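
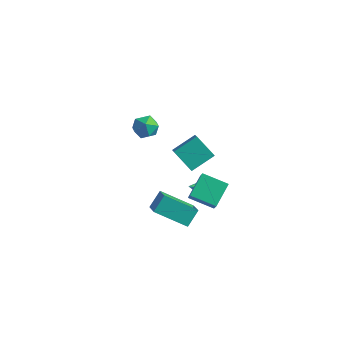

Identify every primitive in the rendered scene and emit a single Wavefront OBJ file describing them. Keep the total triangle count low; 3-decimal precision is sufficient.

v -3.624 2.45 0.648
v -3.228 1.855 0.149
v -4.352 1.425 1.291
v -3.956 0.83 0.792
v -3.502 1.261 1.4
v -3.052 1.894 1.003
v -4.528 1.386 0.437
v -4.078 2.019 0.04
v -3.786 1.197 0.018
v -3.152 1.12 0.613
v -4.428 2.16 0.827
v -3.794 2.083 1.422
v -0.85 1.843 -1.678
v -2.075 1.842 -0.618
v -0.224 3.162 -0.953
v -1.449 3.161 0.107
v -0.251 1.179 -0.987
v -1.476 1.178 0.073
v 0.375 2.498 -0.262
v -0.85 2.497 0.798
v 1.578 -0.133 -0.456
v 1.817 -0.493 -0.812
v 1.142 -1.067 0.196
v 2.045 -0.424 -0.561
v 2.094 -0.244 -0.27
v 1.947 -0.021 -0.049
v 1.658 0.159 0.016
v 1.339 0.227 -0.099
v 1.111 0.158 -0.351
v 1.062 -0.021 -0.642
v 1.209 -0.244 -0.862
v 1.498 -0.424 -0.927
v 0.546 -3.804 0.213
v 1.385 -4.55 0.907
v 0.628 -2.968 1.013
v 1.467 -3.714 1.707
v 2.153 -2.966 -0.827
v 2.992 -3.712 -0.133
v 2.235 -2.13 -0.027
v 3.074 -2.876 0.667
v 3.236 -3.869 2.881
v 3.111 -2.588 3.69
v 2.71 -3.313 1.918
v 2.584 -2.032 2.727
v 4.596 -3.428 2.393
v 4.47 -2.147 3.202
v 4.069 -2.872 1.43
v 3.944 -1.591 2.239
f 1 12 6
f 1 6 2
f 1 2 8
f 1 8 11
f 1 11 12
f 2 6 10
f 6 12 5
f 12 11 3
f 11 8 7
f 8 2 9
f 4 10 5
f 4 5 3
f 4 3 7
f 4 7 9
f 4 9 10
f 5 10 6
f 3 5 12
f 7 3 11
f 9 7 8
f 10 9 2
f 14 16 13
f 17 14 13
f 13 16 15
f 15 17 13
f 14 20 16
f 18 14 17
f 18 20 14
f 16 20 15
f 19 17 15
f 15 20 19
f 19 18 17
f 20 18 19
f 22 21 24
f 22 24 23
f 24 21 25
f 24 25 23
f 25 21 26
f 25 26 23
f 26 21 27
f 26 27 23
f 27 21 28
f 27 28 23
f 28 21 29
f 28 29 23
f 29 21 30
f 29 30 23
f 30 21 31
f 30 31 23
f 31 21 32
f 31 32 23
f 32 21 22
f 32 22 23
f 34 36 33
f 37 34 33
f 33 36 35
f 35 37 33
f 34 40 36
f 38 34 37
f 38 40 34
f 36 40 35
f 39 37 35
f 35 40 39
f 39 38 37
f 40 38 39
f 42 44 41
f 45 42 41
f 41 44 43
f 43 45 41
f 42 48 44
f 46 42 45
f 46 48 42
f 44 48 43
f 47 45 43
f 43 48 47
f 47 46 45
f 48 46 47



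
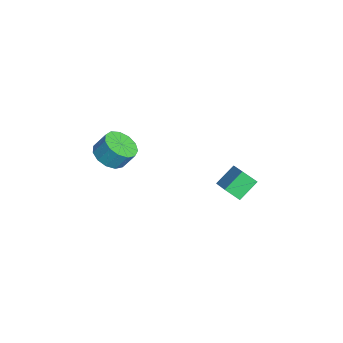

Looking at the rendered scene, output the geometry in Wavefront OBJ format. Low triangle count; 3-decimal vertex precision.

v 1.126 -4.155 2.037
v 1.91 -4.853 2.364
v 2.079 -4.163 3.43
v 1.294 -3.465 3.103
v 2.195 -4.412 2.034
v 2.364 -3.723 3.1
v 2.14 -3.89 1.705
v 2.309 -3.201 2.771
v 1.763 -3.451 1.481
v 1.932 -2.762 2.547
v 1.184 -3.236 1.434
v 1.353 -2.547 2.5
v 0.586 -3.313 1.578
v 0.755 -2.624 2.644
v 0.159 -3.657 1.868
v 0.328 -2.968 2.934
v 0.04 -4.158 2.212
v 0.208 -3.469 3.277
v 0.265 -4.659 2.5
v 0.433 -3.97 3.565
v 0.763 -4.999 2.641
v 0.932 -4.31 3.707
v 1.376 -5.072 2.591
v 1.545 -4.382 3.656
v -1.361 3.145 -4.277
v -1.629 2.285 -3.485
v -2.049 4.257 -3.304
v -2.317 3.397 -2.511
v 0.317 3.423 -3.409
v 0.049 2.563 -2.616
v -0.371 4.535 -2.435
v -0.639 3.675 -1.643
f 2 1 5
f 2 5 3
f 3 5 6
f 3 6 4
f 5 1 7
f 5 7 6
f 6 7 8
f 6 8 4
f 7 1 9
f 7 9 8
f 8 9 10
f 8 10 4
f 9 1 11
f 9 11 10
f 10 11 12
f 10 12 4
f 11 1 13
f 11 13 12
f 12 13 14
f 12 14 4
f 13 1 15
f 13 15 14
f 14 15 16
f 14 16 4
f 15 1 17
f 15 17 16
f 16 17 18
f 16 18 4
f 17 1 19
f 17 19 18
f 18 19 20
f 18 20 4
f 19 1 21
f 19 21 20
f 20 21 22
f 20 22 4
f 21 1 23
f 21 23 22
f 22 23 24
f 22 24 4
f 23 1 2
f 23 2 24
f 24 2 3
f 24 3 4
f 26 28 25
f 29 26 25
f 25 28 27
f 27 29 25
f 26 32 28
f 30 26 29
f 30 32 26
f 28 32 27
f 31 29 27
f 27 32 31
f 31 30 29
f 32 30 31



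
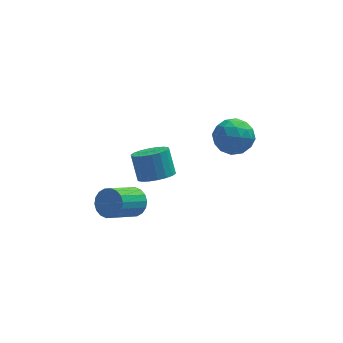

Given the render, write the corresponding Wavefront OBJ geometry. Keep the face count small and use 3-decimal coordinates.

v -1.263 -2.298 0.189
v -0.511 -2.758 0.616
v -0.764 -1.982 1.898
v -1.517 -1.522 1.471
v -0.322 -2.406 0.44
v -0.576 -1.63 1.723
v -0.32 -2.033 0.215
v -0.573 -1.257 1.497
v -0.505 -1.712 -0.016
v -0.758 -0.936 1.266
v -0.84 -1.507 -0.206
v -1.093 -0.731 1.076
v -1.258 -1.459 -0.318
v -1.512 -0.683 0.964
v -1.678 -1.577 -0.329
v -1.931 -0.801 0.953
v -2.016 -1.838 -0.238
v -2.269 -1.062 1.044
v -2.204 -2.19 -0.063
v -2.458 -1.414 1.22
v -2.207 -2.563 0.163
v -2.46 -1.787 1.445
v -2.022 -2.884 0.394
v -2.275 -2.108 1.676
v -1.687 -3.089 0.584
v -1.94 -2.313 1.866
v -1.268 -3.137 0.696
v -1.522 -2.361 1.978
v -0.849 -3.019 0.707
v -1.102 -2.243 1.989
v 3.246 1.874 0.685
v 4.083 1.532 -0.069
v 1.977 0.788 -0.231
v 2.814 0.446 -0.985
v 2.852 0.092 0.137
v 3.637 0.763 0.704
v 2.423 1.557 -1.004
v 3.208 2.228 -0.437
v 3.575 1.336 -1.113
v 3.84 0.431 -0.408
v 2.22 1.889 0.108
v 2.485 0.984 0.813
v 3.776 1.798 0.389
v 2.284 0.522 -0.689
v 2.306 0.314 -0.029
v 2.798 0.113 -0.472
v 3.514 1.346 0.843
v 4.006 1.145 0.4
v 3.282 0.299 0.521
v 2.054 1.175 -0.7
v 2.546 0.974 -1.143
v 3.262 2.207 0.172
v 3.754 2.006 -0.271
v 2.778 2.021 -0.821
v 3.969 1.482 -0.668
v 3.223 0.844 -1.207
v 2.994 1.497 -1.218
v 3.455 1.891 -0.885
v 4.125 0.95 -0.254
v 3.379 0.312 -0.793
v 3.401 0.104 -0.133
v 3.863 0.498 0.2
v 3.826 0.835 -0.867
v 2.681 2.008 0.493
v 1.935 1.37 -0.046
v 2.197 1.822 -0.5
v 2.659 2.216 -0.167
v 2.837 1.476 0.907
v 2.091 0.838 0.368
v 2.605 0.429 0.585
v 3.066 0.823 0.918
v 2.234 1.485 0.567
v -2.362 -1.035 -2.992
v -1.747 -1.134 -2.357
v -3.042 -2.224 -1.273
v -3.658 -2.125 -1.908
v -1.934 -0.803 -2.247
v -3.229 -1.893 -1.163
v -2.206 -0.517 -2.285
v -3.501 -1.608 -1.201
v -2.509 -0.334 -2.463
v -3.804 -1.425 -1.379
v -2.783 -0.29 -2.746
v -4.078 -1.38 -1.662
v -2.974 -0.394 -3.077
v -4.269 -1.484 -1.993
v -3.043 -0.624 -3.392
v -4.338 -1.714 -2.308
v -2.978 -0.936 -3.627
v -4.273 -2.026 -2.543
v -2.791 -1.267 -3.737
v -4.086 -2.357 -2.653
v -2.519 -1.552 -3.699
v -3.814 -2.643 -2.615
v -2.216 -1.735 -3.521
v -3.511 -2.826 -2.437
v -1.942 -1.78 -3.238
v -3.237 -2.87 -2.154
v -1.751 -1.676 -2.907
v -3.046 -2.766 -1.823
v -1.682 -1.446 -2.592
v -2.977 -2.536 -1.508
f 2 1 5
f 2 5 3
f 3 5 6
f 3 6 4
f 5 1 7
f 5 7 6
f 6 7 8
f 6 8 4
f 7 1 9
f 7 9 8
f 8 9 10
f 8 10 4
f 9 1 11
f 9 11 10
f 10 11 12
f 10 12 4
f 11 1 13
f 11 13 12
f 12 13 14
f 12 14 4
f 13 1 15
f 13 15 14
f 14 15 16
f 14 16 4
f 15 1 17
f 15 17 16
f 16 17 18
f 16 18 4
f 17 1 19
f 17 19 18
f 18 19 20
f 18 20 4
f 19 1 21
f 19 21 20
f 20 21 22
f 20 22 4
f 21 1 23
f 21 23 22
f 22 23 24
f 22 24 4
f 23 1 25
f 23 25 24
f 24 25 26
f 24 26 4
f 25 1 27
f 25 27 26
f 26 27 28
f 26 28 4
f 27 1 29
f 27 29 28
f 28 29 30
f 28 30 4
f 29 1 2
f 29 2 30
f 30 2 3
f 30 3 4
f 31 68 47
f 68 42 71
f 47 71 36
f 68 71 47
f 31 47 43
f 47 36 48
f 43 48 32
f 47 48 43
f 31 43 52
f 43 32 53
f 52 53 38
f 43 53 52
f 31 52 64
f 52 38 67
f 64 67 41
f 52 67 64
f 31 64 68
f 64 41 72
f 68 72 42
f 64 72 68
f 32 48 59
f 48 36 62
f 59 62 40
f 48 62 59
f 36 71 49
f 71 42 70
f 49 70 35
f 71 70 49
f 42 72 69
f 72 41 65
f 69 65 33
f 72 65 69
f 41 67 66
f 67 38 54
f 66 54 37
f 67 54 66
f 38 53 58
f 53 32 55
f 58 55 39
f 53 55 58
f 34 60 46
f 60 40 61
f 46 61 35
f 60 61 46
f 34 46 44
f 46 35 45
f 44 45 33
f 46 45 44
f 34 44 51
f 44 33 50
f 51 50 37
f 44 50 51
f 34 51 56
f 51 37 57
f 56 57 39
f 51 57 56
f 34 56 60
f 56 39 63
f 60 63 40
f 56 63 60
f 35 61 49
f 61 40 62
f 49 62 36
f 61 62 49
f 33 45 69
f 45 35 70
f 69 70 42
f 45 70 69
f 37 50 66
f 50 33 65
f 66 65 41
f 50 65 66
f 39 57 58
f 57 37 54
f 58 54 38
f 57 54 58
f 40 63 59
f 63 39 55
f 59 55 32
f 63 55 59
f 74 73 77
f 74 77 75
f 75 77 78
f 75 78 76
f 77 73 79
f 77 79 78
f 78 79 80
f 78 80 76
f 79 73 81
f 79 81 80
f 80 81 82
f 80 82 76
f 81 73 83
f 81 83 82
f 82 83 84
f 82 84 76
f 83 73 85
f 83 85 84
f 84 85 86
f 84 86 76
f 85 73 87
f 85 87 86
f 86 87 88
f 86 88 76
f 87 73 89
f 87 89 88
f 88 89 90
f 88 90 76
f 89 73 91
f 89 91 90
f 90 91 92
f 90 92 76
f 91 73 93
f 91 93 92
f 92 93 94
f 92 94 76
f 93 73 95
f 93 95 94
f 94 95 96
f 94 96 76
f 95 73 97
f 95 97 96
f 96 97 98
f 96 98 76
f 97 73 99
f 97 99 98
f 98 99 100
f 98 100 76
f 99 73 101
f 99 101 100
f 100 101 102
f 100 102 76
f 101 73 74
f 101 74 102
f 102 74 75
f 102 75 76



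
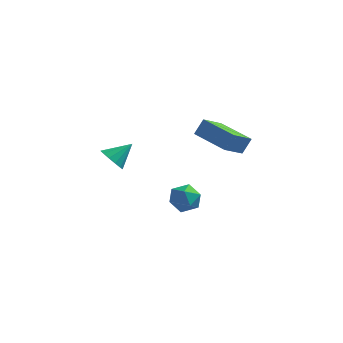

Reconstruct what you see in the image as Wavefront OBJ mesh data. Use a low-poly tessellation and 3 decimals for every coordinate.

v -4.235 0.371 0.54
v -3.824 0.538 -0.04
v -3.445 1.069 1.3
v -4.111 0.832 -0.012
v -4.437 0.979 0.191
v -4.699 0.933 0.505
v -4.813 0.709 0.83
v -4.744 0.377 1.063
v -4.513 0.043 1.129
v -4.194 -0.187 1.009
v -3.887 -0.239 0.74
v -3.691 -0.098 0.407
v -3.668 0.192 0.116
v -0.139 -0.691 3.527
v 0.18 -0.311 4.266
v 0.435 0.328 2.756
v 0.754 0.707 3.496
v 1.446 -1.707 3.364
v 1.765 -1.328 4.104
v 2.02 -0.689 2.594
v 2.339 -0.309 3.333
v -1.228 2.256 -3.276
v -0.727 2.564 -2.645
v -1.613 1.196 -2.455
v -1.112 1.504 -1.824
v -1.823 1.932 -2.057
v -1.585 2.587 -2.565
v -0.755 1.173 -2.535
v -0.517 1.828 -3.043
v -0.435 1.894 -2.187
v -1.095 2.363 -1.892
v -1.245 1.397 -3.208
v -1.905 1.866 -2.913
f 2 1 4
f 2 4 3
f 4 1 5
f 4 5 3
f 5 1 6
f 5 6 3
f 6 1 7
f 6 7 3
f 7 1 8
f 7 8 3
f 8 1 9
f 8 9 3
f 9 1 10
f 9 10 3
f 10 1 11
f 10 11 3
f 11 1 12
f 11 12 3
f 12 1 13
f 12 13 3
f 13 1 2
f 13 2 3
f 15 17 14
f 18 15 14
f 14 17 16
f 16 18 14
f 15 21 17
f 19 15 18
f 19 21 15
f 17 21 16
f 20 18 16
f 16 21 20
f 20 19 18
f 21 19 20
f 22 33 27
f 22 27 23
f 22 23 29
f 22 29 32
f 22 32 33
f 23 27 31
f 27 33 26
f 33 32 24
f 32 29 28
f 29 23 30
f 25 31 26
f 25 26 24
f 25 24 28
f 25 28 30
f 25 30 31
f 26 31 27
f 24 26 33
f 28 24 32
f 30 28 29
f 31 30 23



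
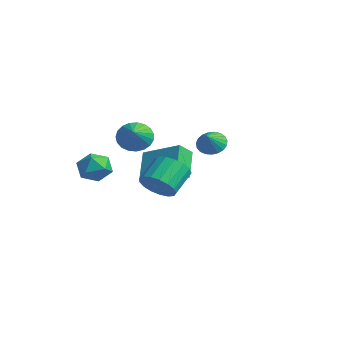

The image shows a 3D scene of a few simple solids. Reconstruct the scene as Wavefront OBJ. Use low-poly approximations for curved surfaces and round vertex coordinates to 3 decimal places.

v -4.208 0.051 -0.471
v -2.526 1.005 0.324
v -4.355 0.832 -1.095
v -2.674 1.786 -0.3
v -3.246 -0.686 -1.62
v -1.565 0.268 -0.825
v -3.394 0.095 -2.244
v -1.712 1.049 -1.449
v 2.248 -2.967 0.008
v 2.836 -3.214 0.628
v 2.381 -2.18 1.472
v 1.792 -1.933 0.852
v 3.049 -2.929 0.394
v 2.594 -1.895 1.237
v 3.078 -2.652 0.071
v 2.623 -1.619 0.914
v 2.917 -2.448 -0.266
v 2.461 -1.414 0.577
v 2.602 -2.363 -0.541
v 2.147 -1.329 0.303
v 2.207 -2.416 -0.689
v 1.751 -1.382 0.154
v 1.82 -2.595 -0.678
v 1.365 -1.561 0.165
v 1.532 -2.86 -0.51
v 1.077 -1.826 0.334
v 1.408 -3.149 -0.223
v 0.952 -2.115 0.621
v 1.476 -3.396 0.117
v 1.02 -2.362 0.961
v 1.721 -3.545 0.432
v 1.265 -2.511 1.276
v 2.086 -3.562 0.65
v 1.631 -2.528 1.494
v 2.489 -3.442 0.721
v 2.034 -2.408 1.565
v -3.066 -1.025 1.037
v -2.517 -0.865 0.381
v -1.934 -1.775 1.803
v -2.468 -0.575 0.593
v -2.523 -0.364 0.881
v -2.671 -0.266 1.196
v -2.888 -0.3 1.483
v -3.136 -0.459 1.694
v -3.372 -0.716 1.79
v -3.555 -1.026 1.757
v -3.653 -1.336 1.599
v -3.65 -1.592 1.343
v -3.546 -1.751 1.035
v -3.359 -1.783 0.727
v -3.122 -1.685 0.472
v -2.875 -1.472 0.316
v -2.661 -1.182 0.283
v -2.961 -2.458 0.066
v -2.355 -2.954 -0.387
v -4.045 -3.106 -0.673
v -3.439 -3.602 -1.126
v -3.576 -3.749 -0.244
v -2.906 -3.348 0.213
v -3.494 -2.712 -1.273
v -2.824 -2.311 -0.816
v -2.685 -3.111 -1.214
v -2.736 -3.752 -0.578
v -3.664 -2.308 -0.482
v -3.715 -2.949 0.154
v -2.182 2.516 0.288
v -1.537 2.751 0.012
v -1.658 1.904 0.992
v -1.592 2.958 0.233
v -1.749 3.089 0.463
v -1.98 3.121 0.663
v -2.247 3.048 0.798
v -2.502 2.883 0.845
v -2.703 2.654 0.795
v -2.813 2.402 0.658
v -2.814 2.169 0.457
v -2.706 1.996 0.227
v -2.507 1.913 0.007
v -2.252 1.934 -0.165
v -1.985 2.056 -0.258
v -1.753 2.257 -0.256
v -1.594 2.503 -0.161
f 2 4 1
f 5 2 1
f 1 4 3
f 3 5 1
f 2 8 4
f 6 2 5
f 6 8 2
f 4 8 3
f 7 5 3
f 3 8 7
f 7 6 5
f 8 6 7
f 10 9 13
f 10 13 11
f 11 13 14
f 11 14 12
f 13 9 15
f 13 15 14
f 14 15 16
f 14 16 12
f 15 9 17
f 15 17 16
f 16 17 18
f 16 18 12
f 17 9 19
f 17 19 18
f 18 19 20
f 18 20 12
f 19 9 21
f 19 21 20
f 20 21 22
f 20 22 12
f 21 9 23
f 21 23 22
f 22 23 24
f 22 24 12
f 23 9 25
f 23 25 24
f 24 25 26
f 24 26 12
f 25 9 27
f 25 27 26
f 26 27 28
f 26 28 12
f 27 9 29
f 27 29 28
f 28 29 30
f 28 30 12
f 29 9 31
f 29 31 30
f 30 31 32
f 30 32 12
f 31 9 33
f 31 33 32
f 32 33 34
f 32 34 12
f 33 9 35
f 33 35 34
f 34 35 36
f 34 36 12
f 35 9 10
f 35 10 36
f 36 10 11
f 36 11 12
f 38 37 40
f 38 40 39
f 40 37 41
f 40 41 39
f 41 37 42
f 41 42 39
f 42 37 43
f 42 43 39
f 43 37 44
f 43 44 39
f 44 37 45
f 44 45 39
f 45 37 46
f 45 46 39
f 46 37 47
f 46 47 39
f 47 37 48
f 47 48 39
f 48 37 49
f 48 49 39
f 49 37 50
f 49 50 39
f 50 37 51
f 50 51 39
f 51 37 52
f 51 52 39
f 52 37 53
f 52 53 39
f 53 37 38
f 53 38 39
f 54 65 59
f 54 59 55
f 54 55 61
f 54 61 64
f 54 64 65
f 55 59 63
f 59 65 58
f 65 64 56
f 64 61 60
f 61 55 62
f 57 63 58
f 57 58 56
f 57 56 60
f 57 60 62
f 57 62 63
f 58 63 59
f 56 58 65
f 60 56 64
f 62 60 61
f 63 62 55
f 67 66 69
f 67 69 68
f 69 66 70
f 69 70 68
f 70 66 71
f 70 71 68
f 71 66 72
f 71 72 68
f 72 66 73
f 72 73 68
f 73 66 74
f 73 74 68
f 74 66 75
f 74 75 68
f 75 66 76
f 75 76 68
f 76 66 77
f 76 77 68
f 77 66 78
f 77 78 68
f 78 66 79
f 78 79 68
f 79 66 80
f 79 80 68
f 80 66 81
f 80 81 68
f 81 66 82
f 81 82 68
f 82 66 67
f 82 67 68



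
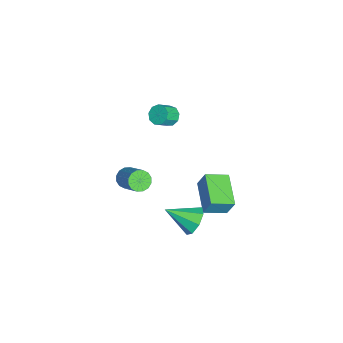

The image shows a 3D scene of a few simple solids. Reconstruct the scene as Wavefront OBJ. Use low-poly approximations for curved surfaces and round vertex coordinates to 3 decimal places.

v 1.103 2.986 -1.055
v 1.325 3.384 0.012
v 0.774 4.176 -1.43
v 0.996 4.573 -0.363
v 2.904 3.327 -1.557
v 3.126 3.724 -0.49
v 2.575 4.516 -1.932
v 2.797 4.914 -0.865
v 3.427 2.911 -1.704
v 3.972 2.542 -2.288
v 3.353 1.429 -0.836
v 4.3 2.827 -1.773
v 4.116 3.162 -1.218
v 3.529 3.349 -0.948
v 2.881 3.28 -1.121
v 2.554 2.995 -1.635
v 2.737 2.661 -2.19
v 3.325 2.473 -2.461
v 0.355 -0.602 -1.554
v 0.805 -1 -1.776
v 1.954 -0.296 -0.708
v 1.505 0.102 -0.486
v 0.823 -0.733 -1.971
v 1.972 -0.029 -0.903
v 0.715 -0.43 -2.055
v 1.865 0.274 -0.986
v 0.511 -0.174 -2.004
v 1.661 0.53 -0.936
v 0.266 -0.033 -1.833
v 1.415 0.671 -0.764
v 0.044 -0.044 -1.587
v 1.193 0.66 -0.519
v -0.094 -0.204 -1.332
v 1.055 0.5 -0.264
v -0.112 -0.471 -1.137
v 1.037 0.233 -0.069
v -0.005 -0.774 -1.054
v 1.145 -0.07 0.015
v 0.199 -1.03 -1.104
v 1.349 -0.326 -0.036
v 0.445 -1.171 -1.276
v 1.594 -0.467 -0.207
v 0.667 -1.16 -1.521
v 1.816 -0.456 -0.453
v -3.768 1.402 -0.436
v -3.236 1.584 -0.719
v -2.679 1 -0.047
v -3.212 0.818 0.236
v -3.334 1.857 -0.401
v -2.777 1.273 0.272
v -3.635 1.917 -0.099
v -3.079 1.333 0.574
v -3.999 1.736 0.045
v -3.443 1.152 0.718
v -4.255 1.399 -0.036
v -3.698 0.815 0.636
v -4.283 1.063 -0.304
v -3.726 0.479 0.368
v -4.07 0.886 -0.635
v -3.514 0.302 0.038
v -3.716 0.95 -0.872
v -3.16 0.366 -0.2
v -3.387 1.226 -0.905
v -2.83 0.642 -0.233
f 2 4 1
f 5 2 1
f 1 4 3
f 3 5 1
f 2 8 4
f 6 2 5
f 6 8 2
f 4 8 3
f 7 5 3
f 3 8 7
f 7 6 5
f 8 6 7
f 10 9 12
f 10 12 11
f 12 9 13
f 12 13 11
f 13 9 14
f 13 14 11
f 14 9 15
f 14 15 11
f 15 9 16
f 15 16 11
f 16 9 17
f 16 17 11
f 17 9 18
f 17 18 11
f 18 9 10
f 18 10 11
f 20 19 23
f 20 23 21
f 21 23 24
f 21 24 22
f 23 19 25
f 23 25 24
f 24 25 26
f 24 26 22
f 25 19 27
f 25 27 26
f 26 27 28
f 26 28 22
f 27 19 29
f 27 29 28
f 28 29 30
f 28 30 22
f 29 19 31
f 29 31 30
f 30 31 32
f 30 32 22
f 31 19 33
f 31 33 32
f 32 33 34
f 32 34 22
f 33 19 35
f 33 35 34
f 34 35 36
f 34 36 22
f 35 19 37
f 35 37 36
f 36 37 38
f 36 38 22
f 37 19 39
f 37 39 38
f 38 39 40
f 38 40 22
f 39 19 41
f 39 41 40
f 40 41 42
f 40 42 22
f 41 19 43
f 41 43 42
f 42 43 44
f 42 44 22
f 43 19 20
f 43 20 44
f 44 20 21
f 44 21 22
f 46 45 49
f 46 49 47
f 47 49 50
f 47 50 48
f 49 45 51
f 49 51 50
f 50 51 52
f 50 52 48
f 51 45 53
f 51 53 52
f 52 53 54
f 52 54 48
f 53 45 55
f 53 55 54
f 54 55 56
f 54 56 48
f 55 45 57
f 55 57 56
f 56 57 58
f 56 58 48
f 57 45 59
f 57 59 58
f 58 59 60
f 58 60 48
f 59 45 61
f 59 61 60
f 60 61 62
f 60 62 48
f 61 45 63
f 61 63 62
f 62 63 64
f 62 64 48
f 63 45 46
f 63 46 64
f 64 46 47
f 64 47 48



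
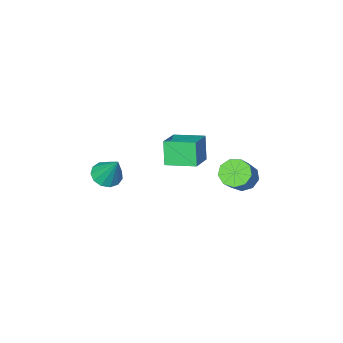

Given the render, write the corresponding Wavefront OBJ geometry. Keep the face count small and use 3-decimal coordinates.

v -0.691 2.469 1.263
v -0.258 2.968 0.637
v 0.825 3.65 1.931
v 0.391 3.151 2.557
v -0.738 3.288 0.87
v 0.344 3.971 2.164
v -1.197 3.225 1.287
v -0.114 3.908 2.581
v -1.418 2.808 1.692
v -0.336 3.491 2.986
v -1.3 2.232 1.897
v -0.217 2.915 3.191
v -0.897 1.767 1.805
v 0.186 2.45 3.099
v -0.398 1.63 1.459
v 0.685 2.313 2.753
v -0.036 1.886 1.022
v 1.047 2.568 2.316
v 0.019 2.414 0.697
v 1.102 3.096 1.991
v 0.016 0.286 1.66
v -0.308 -0.243 3.102
v 1.365 1.184 2.293
v 1.041 0.656 3.735
v 1.079 -1.116 1.385
v 0.755 -1.644 2.827
v 2.428 -0.217 2.018
v 2.104 -0.746 3.46
v 3.41 -4.18 -0.833
v 3.865 -4.858 -0.411
v 3.41 -3.08 0.933
v 4.225 -4.542 -0.608
v 4.326 -4.11 -0.876
v 4.136 -3.701 -1.131
v 3.716 -3.443 -1.291
v 3.198 -3.419 -1.306
v 2.748 -3.637 -1.17
v 2.507 -4.027 -0.928
v 2.554 -4.465 -0.655
v 2.872 -4.813 -0.438
v 3.361 -4.96 -0.347
f 2 1 5
f 2 5 3
f 3 5 6
f 3 6 4
f 5 1 7
f 5 7 6
f 6 7 8
f 6 8 4
f 7 1 9
f 7 9 8
f 8 9 10
f 8 10 4
f 9 1 11
f 9 11 10
f 10 11 12
f 10 12 4
f 11 1 13
f 11 13 12
f 12 13 14
f 12 14 4
f 13 1 15
f 13 15 14
f 14 15 16
f 14 16 4
f 15 1 17
f 15 17 16
f 16 17 18
f 16 18 4
f 17 1 19
f 17 19 18
f 18 19 20
f 18 20 4
f 19 1 2
f 19 2 20
f 20 2 3
f 20 3 4
f 22 24 21
f 25 22 21
f 21 24 23
f 23 25 21
f 22 28 24
f 26 22 25
f 26 28 22
f 24 28 23
f 27 25 23
f 23 28 27
f 27 26 25
f 28 26 27
f 30 29 32
f 30 32 31
f 32 29 33
f 32 33 31
f 33 29 34
f 33 34 31
f 34 29 35
f 34 35 31
f 35 29 36
f 35 36 31
f 36 29 37
f 36 37 31
f 37 29 38
f 37 38 31
f 38 29 39
f 38 39 31
f 39 29 40
f 39 40 31
f 40 29 41
f 40 41 31
f 41 29 30
f 41 30 31



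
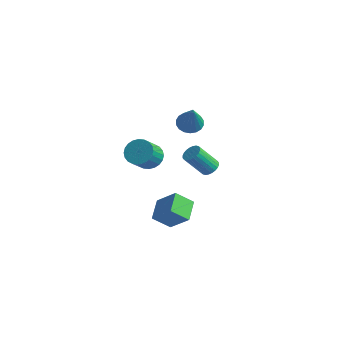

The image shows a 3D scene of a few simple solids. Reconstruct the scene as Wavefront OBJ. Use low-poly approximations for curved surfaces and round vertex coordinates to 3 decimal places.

v 3.569 0.686 1.153
v 3.869 1.019 1.506
v 3.231 0.247 2.779
v 2.931 -0.086 2.427
v 3.682 1.137 1.483
v 3.044 0.365 2.757
v 3.477 1.186 1.411
v 2.84 0.414 2.684
v 3.287 1.16 1.299
v 2.649 0.387 2.573
v 3.139 1.061 1.165
v 2.502 0.288 2.439
v 3.057 0.905 1.03
v 2.42 0.132 2.303
v 3.053 0.716 0.913
v 2.415 -0.057 2.186
v 3.127 0.522 0.833
v 2.49 -0.25 2.106
v 3.269 0.353 0.801
v 2.631 -0.419 2.074
v 3.456 0.235 0.823
v 2.818 -0.537 2.097
v 3.66 0.186 0.896
v 3.023 -0.586 2.169
v 3.851 0.213 1.007
v 3.213 -0.56 2.281
v 3.998 0.312 1.141
v 3.361 -0.461 2.415
v 4.08 0.468 1.277
v 3.443 -0.305 2.55
v 4.085 0.657 1.394
v 3.447 -0.116 2.667
v 4.01 0.85 1.474
v 3.373 0.078 2.747
v 0.32 2.955 2.08
v 0.739 2.476 1.664
v 1.18 2.165 3.86
v 0.938 2.748 1.689
v 1.015 3.061 1.791
v 0.954 3.354 1.95
v 0.768 3.567 2.135
v 0.493 3.659 2.309
v 0.184 3.612 2.437
v -0.099 3.435 2.495
v -0.298 3.163 2.47
v -0.375 2.85 2.368
v -0.314 2.557 2.209
v -0.128 2.344 2.024
v 0.147 2.252 1.851
v 0.456 2.299 1.722
v 0.019 0.138 -4.303
v 1.215 0.277 -3.19
v -0.597 1.284 -3.785
v 0.599 1.423 -2.672
v 0.701 0.877 -5.128
v 1.897 1.016 -4.015
v 0.085 2.023 -4.61
v 1.281 2.162 -3.497
v -2.138 2.431 -1.469
v -1.279 2.568 -1.472
v -1.103 1.486 -0.433
v -1.962 1.349 -0.431
v -1.379 2.784 -1.23
v -1.204 1.702 -0.191
v -1.596 2.946 -1.025
v -1.42 1.864 0.014
v -1.894 3.03 -0.887
v -1.719 1.948 0.152
v -2.23 3.022 -0.838
v -2.055 1.941 0.201
v -2.552 2.925 -0.885
v -2.376 1.843 0.154
v -2.811 2.752 -1.021
v -2.635 1.671 0.018
v -2.967 2.531 -1.225
v -2.791 1.449 -0.187
v -2.997 2.294 -1.467
v -2.821 1.212 -0.428
v -2.896 2.078 -1.709
v -2.721 0.996 -0.67
v -2.68 1.916 -1.914
v -2.504 0.834 -0.875
v -2.381 1.832 -2.052
v -2.206 0.75 -1.013
v -2.045 1.839 -2.101
v -1.87 0.758 -1.062
v -1.724 1.937 -2.054
v -1.548 0.855 -1.015
v -1.465 2.109 -1.918
v -1.289 1.028 -0.879
v -1.309 2.331 -1.713
v -1.133 1.249 -0.675
f 2 1 5
f 2 5 3
f 3 5 6
f 3 6 4
f 5 1 7
f 5 7 6
f 6 7 8
f 6 8 4
f 7 1 9
f 7 9 8
f 8 9 10
f 8 10 4
f 9 1 11
f 9 11 10
f 10 11 12
f 10 12 4
f 11 1 13
f 11 13 12
f 12 13 14
f 12 14 4
f 13 1 15
f 13 15 14
f 14 15 16
f 14 16 4
f 15 1 17
f 15 17 16
f 16 17 18
f 16 18 4
f 17 1 19
f 17 19 18
f 18 19 20
f 18 20 4
f 19 1 21
f 19 21 20
f 20 21 22
f 20 22 4
f 21 1 23
f 21 23 22
f 22 23 24
f 22 24 4
f 23 1 25
f 23 25 24
f 24 25 26
f 24 26 4
f 25 1 27
f 25 27 26
f 26 27 28
f 26 28 4
f 27 1 29
f 27 29 28
f 28 29 30
f 28 30 4
f 29 1 31
f 29 31 30
f 30 31 32
f 30 32 4
f 31 1 33
f 31 33 32
f 32 33 34
f 32 34 4
f 33 1 2
f 33 2 34
f 34 2 3
f 34 3 4
f 36 35 38
f 36 38 37
f 38 35 39
f 38 39 37
f 39 35 40
f 39 40 37
f 40 35 41
f 40 41 37
f 41 35 42
f 41 42 37
f 42 35 43
f 42 43 37
f 43 35 44
f 43 44 37
f 44 35 45
f 44 45 37
f 45 35 46
f 45 46 37
f 46 35 47
f 46 47 37
f 47 35 48
f 47 48 37
f 48 35 49
f 48 49 37
f 49 35 50
f 49 50 37
f 50 35 36
f 50 36 37
f 52 54 51
f 55 52 51
f 51 54 53
f 53 55 51
f 52 58 54
f 56 52 55
f 56 58 52
f 54 58 53
f 57 55 53
f 53 58 57
f 57 56 55
f 58 56 57
f 60 59 63
f 60 63 61
f 61 63 64
f 61 64 62
f 63 59 65
f 63 65 64
f 64 65 66
f 64 66 62
f 65 59 67
f 65 67 66
f 66 67 68
f 66 68 62
f 67 59 69
f 67 69 68
f 68 69 70
f 68 70 62
f 69 59 71
f 69 71 70
f 70 71 72
f 70 72 62
f 71 59 73
f 71 73 72
f 72 73 74
f 72 74 62
f 73 59 75
f 73 75 74
f 74 75 76
f 74 76 62
f 75 59 77
f 75 77 76
f 76 77 78
f 76 78 62
f 77 59 79
f 77 79 78
f 78 79 80
f 78 80 62
f 79 59 81
f 79 81 80
f 80 81 82
f 80 82 62
f 81 59 83
f 81 83 82
f 82 83 84
f 82 84 62
f 83 59 85
f 83 85 84
f 84 85 86
f 84 86 62
f 85 59 87
f 85 87 86
f 86 87 88
f 86 88 62
f 87 59 89
f 87 89 88
f 88 89 90
f 88 90 62
f 89 59 91
f 89 91 90
f 90 91 92
f 90 92 62
f 91 59 60
f 91 60 92
f 92 60 61
f 92 61 62



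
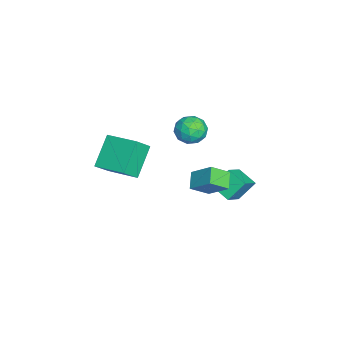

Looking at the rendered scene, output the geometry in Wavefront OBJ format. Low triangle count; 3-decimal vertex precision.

v 3.263 0.515 0.02
v 3.685 -0.384 0.711
v 2.392 0.514 0.55
v 2.814 -0.385 1.241
v 3.846 1.525 0.979
v 4.268 0.626 1.67
v 2.975 1.524 1.509
v 3.397 0.625 2.2
v 1.043 0.177 3.423
v 1.91 0.208 3.64
v 1.15 -1.248 3.2
v 2.017 -1.217 3.417
v 1.394 -1.082 4.043
v 1.328 -0.201 4.182
v 1.732 -0.839 2.658
v 1.666 0.042 2.797
v 2.335 -0.42 3.167
v 2.127 -0.57 4.023
v 0.933 -0.47 2.817
v 0.725 -0.62 3.673
v 1.467 0.317 3.551
v 1.593 -1.357 3.289
v 1.227 -1.278 3.657
v 1.736 -1.26 3.784
v 1.125 0.077 3.87
v 1.634 0.095 3.997
v 1.331 -0.663 4.234
v 1.426 -1.135 2.843
v 1.935 -1.117 2.97
v 1.324 0.22 3.056
v 1.833 0.238 3.183
v 1.729 -0.377 2.606
v 2.227 -0.033 3.401
v 2.29 -0.871 3.27
v 2.122 -0.649 2.824
v 2.083 -0.131 2.905
v 2.104 -0.121 3.904
v 2.167 -0.959 3.773
v 1.801 -0.879 4.141
v 1.762 -0.362 4.222
v 2.354 -0.49 3.626
v 0.893 -0.081 3.067
v 0.956 -0.919 2.936
v 1.298 -0.678 2.618
v 1.259 -0.161 2.699
v 0.77 -0.169 3.57
v 0.833 -1.007 3.439
v 0.977 -0.909 3.935
v 0.938 -0.391 4.016
v 0.706 -0.55 3.214
v 1.708 -4.615 0.112
v 0.364 -4.124 1.48
v 2.638 -3.042 0.46
v 1.293 -2.55 1.828
v 2.387 -5.21 0.992
v 1.042 -4.718 2.36
v 3.316 -3.636 1.34
v 1.972 -3.145 2.708
v -1.949 0.893 -3.726
v -0.803 0.396 -2.842
v -2.363 1.736 -2.715
v -1.218 1.239 -1.831
v -1.222 1.781 -4.169
v -0.077 1.284 -3.285
v -1.637 2.624 -3.158
v -0.491 2.127 -2.274
f 2 4 1
f 5 2 1
f 1 4 3
f 3 5 1
f 2 8 4
f 6 2 5
f 6 8 2
f 4 8 3
f 7 5 3
f 3 8 7
f 7 6 5
f 8 6 7
f 9 46 25
f 46 20 49
f 25 49 14
f 46 49 25
f 9 25 21
f 25 14 26
f 21 26 10
f 25 26 21
f 9 21 30
f 21 10 31
f 30 31 16
f 21 31 30
f 9 30 42
f 30 16 45
f 42 45 19
f 30 45 42
f 9 42 46
f 42 19 50
f 46 50 20
f 42 50 46
f 10 26 37
f 26 14 40
f 37 40 18
f 26 40 37
f 14 49 27
f 49 20 48
f 27 48 13
f 49 48 27
f 20 50 47
f 50 19 43
f 47 43 11
f 50 43 47
f 19 45 44
f 45 16 32
f 44 32 15
f 45 32 44
f 16 31 36
f 31 10 33
f 36 33 17
f 31 33 36
f 12 38 24
f 38 18 39
f 24 39 13
f 38 39 24
f 12 24 22
f 24 13 23
f 22 23 11
f 24 23 22
f 12 22 29
f 22 11 28
f 29 28 15
f 22 28 29
f 12 29 34
f 29 15 35
f 34 35 17
f 29 35 34
f 12 34 38
f 34 17 41
f 38 41 18
f 34 41 38
f 13 39 27
f 39 18 40
f 27 40 14
f 39 40 27
f 11 23 47
f 23 13 48
f 47 48 20
f 23 48 47
f 15 28 44
f 28 11 43
f 44 43 19
f 28 43 44
f 17 35 36
f 35 15 32
f 36 32 16
f 35 32 36
f 18 41 37
f 41 17 33
f 37 33 10
f 41 33 37
f 52 54 51
f 55 52 51
f 51 54 53
f 53 55 51
f 52 58 54
f 56 52 55
f 56 58 52
f 54 58 53
f 57 55 53
f 53 58 57
f 57 56 55
f 58 56 57
f 60 62 59
f 63 60 59
f 59 62 61
f 61 63 59
f 60 66 62
f 64 60 63
f 64 66 60
f 62 66 61
f 65 63 61
f 61 66 65
f 65 64 63
f 66 64 65



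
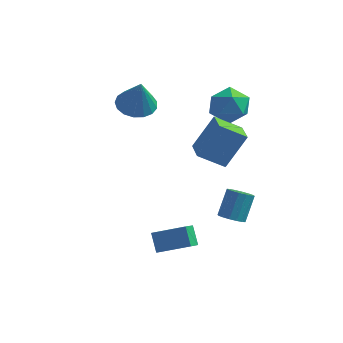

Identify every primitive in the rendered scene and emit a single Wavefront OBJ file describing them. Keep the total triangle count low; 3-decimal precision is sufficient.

v -0.692 -2.914 -2.29
v 0.796 -2.704 -1.685
v -0.572 -2.096 -2.869
v 0.916 -1.886 -2.265
v -0.296 -3.514 -3.055
v 1.192 -3.304 -2.451
v -0.176 -2.696 -3.635
v 1.312 -2.486 -3.03
v 1.707 3.322 2.773
v 2.331 2.664 3.327
v 0.649 2.016 2.413
v 1.273 1.358 2.967
v 0.712 2.106 3.47
v 1.365 2.913 3.692
v 1.615 1.767 2.048
v 2.268 2.574 2.27
v 2.274 1.703 2.878
v 1.715 1.913 3.757
v 1.265 2.767 1.983
v 0.706 2.977 2.862
v -2.855 2.355 2.143
v -2.289 1.607 1.859
v -2.505 1.985 3.817
v -1.994 1.971 1.878
v -1.895 2.423 1.957
v -2.017 2.859 2.079
v -2.331 3.18 2.216
v -2.765 3.312 2.336
v -3.219 3.225 2.412
v -3.59 2.938 2.426
v -3.793 2.518 2.375
v -3.781 2.061 2.272
v -3.557 1.671 2.139
v -3.172 1.438 2.006
v -2.715 1.415 1.905
v 2.298 -0.347 -2.742
v 2.594 0.089 -3.122
v 2.799 0.963 -1.958
v 2.502 0.527 -1.578
v 2.269 0.175 -3.129
v 2.473 1.049 -1.965
v 1.951 0.12 -3.032
v 2.156 0.994 -1.868
v 1.726 -0.06 -2.858
v 1.931 0.815 -1.694
v 1.655 -0.316 -2.652
v 1.859 0.558 -1.488
v 1.755 -0.581 -2.471
v 1.96 0.293 -1.307
v 2.001 -0.783 -2.362
v 2.206 0.091 -1.198
v 2.327 -0.869 -2.355
v 2.531 0.005 -1.191
v 2.644 -0.814 -2.452
v 2.849 0.06 -1.288
v 2.869 -0.635 -2.626
v 3.074 0.24 -1.462
v 2.941 -0.378 -2.832
v 3.145 0.496 -1.668
v 2.84 -0.113 -3.013
v 3.045 0.761 -1.849
v 0.823 -0.845 1.658
v 1.609 -0.063 3.239
v 0.308 0.317 1.341
v 1.093 1.098 2.921
v 2.027 -0.518 0.899
v 2.812 0.263 2.479
v 1.511 0.643 0.581
v 2.297 1.425 2.162
f 2 4 1
f 5 2 1
f 1 4 3
f 3 5 1
f 2 8 4
f 6 2 5
f 6 8 2
f 4 8 3
f 7 5 3
f 3 8 7
f 7 6 5
f 8 6 7
f 9 20 14
f 9 14 10
f 9 10 16
f 9 16 19
f 9 19 20
f 10 14 18
f 14 20 13
f 20 19 11
f 19 16 15
f 16 10 17
f 12 18 13
f 12 13 11
f 12 11 15
f 12 15 17
f 12 17 18
f 13 18 14
f 11 13 20
f 15 11 19
f 17 15 16
f 18 17 10
f 22 21 24
f 22 24 23
f 24 21 25
f 24 25 23
f 25 21 26
f 25 26 23
f 26 21 27
f 26 27 23
f 27 21 28
f 27 28 23
f 28 21 29
f 28 29 23
f 29 21 30
f 29 30 23
f 30 21 31
f 30 31 23
f 31 21 32
f 31 32 23
f 32 21 33
f 32 33 23
f 33 21 34
f 33 34 23
f 34 21 35
f 34 35 23
f 35 21 22
f 35 22 23
f 37 36 40
f 37 40 38
f 38 40 41
f 38 41 39
f 40 36 42
f 40 42 41
f 41 42 43
f 41 43 39
f 42 36 44
f 42 44 43
f 43 44 45
f 43 45 39
f 44 36 46
f 44 46 45
f 45 46 47
f 45 47 39
f 46 36 48
f 46 48 47
f 47 48 49
f 47 49 39
f 48 36 50
f 48 50 49
f 49 50 51
f 49 51 39
f 50 36 52
f 50 52 51
f 51 52 53
f 51 53 39
f 52 36 54
f 52 54 53
f 53 54 55
f 53 55 39
f 54 36 56
f 54 56 55
f 55 56 57
f 55 57 39
f 56 36 58
f 56 58 57
f 57 58 59
f 57 59 39
f 58 36 60
f 58 60 59
f 59 60 61
f 59 61 39
f 60 36 37
f 60 37 61
f 61 37 38
f 61 38 39
f 63 65 62
f 66 63 62
f 62 65 64
f 64 66 62
f 63 69 65
f 67 63 66
f 67 69 63
f 65 69 64
f 68 66 64
f 64 69 68
f 68 67 66
f 69 67 68



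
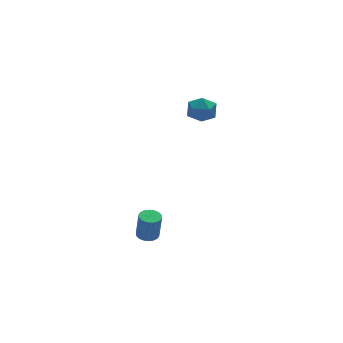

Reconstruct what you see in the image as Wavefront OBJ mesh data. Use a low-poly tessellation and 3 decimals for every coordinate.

v 3.126 -1.352 4.289
v 3.391 -1.757 3.55
v 2.069 -2.303 4.43
v 2.334 -2.708 3.691
v 2.834 -2.745 4.419
v 3.487 -2.157 4.331
v 1.973 -1.903 3.649
v 2.626 -1.315 3.561
v 2.679 -2.097 3.154
v 3.21 -2.618 3.63
v 2.25 -1.442 4.35
v 2.781 -1.963 4.826
v -0.924 -3.45 -3.641
v -0.511 -3.015 -3.636
v -0.402 -3.135 -2.135
v -0.816 -3.57 -2.139
v -0.739 -2.88 -3.609
v -0.631 -3 -2.107
v -1.004 -2.858 -3.588
v -0.896 -2.978 -2.086
v -1.254 -2.953 -3.577
v -1.145 -3.073 -2.076
v -1.438 -3.146 -3.579
v -1.329 -3.266 -2.078
v -1.52 -3.4 -3.594
v -1.412 -3.52 -2.092
v -1.485 -3.663 -3.617
v -1.376 -3.783 -2.116
v -1.338 -3.885 -3.645
v -1.229 -4.005 -2.144
v -1.109 -4.02 -3.673
v -1.001 -4.14 -2.171
v -0.844 -4.042 -3.694
v -0.736 -4.162 -2.192
v -0.595 -3.947 -3.704
v -0.486 -4.067 -2.203
v -0.411 -3.754 -3.702
v -0.302 -3.874 -2.201
v -0.328 -3.5 -3.688
v -0.22 -3.62 -2.186
v -0.364 -3.237 -3.664
v -0.255 -3.357 -2.163
f 1 12 6
f 1 6 2
f 1 2 8
f 1 8 11
f 1 11 12
f 2 6 10
f 6 12 5
f 12 11 3
f 11 8 7
f 8 2 9
f 4 10 5
f 4 5 3
f 4 3 7
f 4 7 9
f 4 9 10
f 5 10 6
f 3 5 12
f 7 3 11
f 9 7 8
f 10 9 2
f 14 13 17
f 14 17 15
f 15 17 18
f 15 18 16
f 17 13 19
f 17 19 18
f 18 19 20
f 18 20 16
f 19 13 21
f 19 21 20
f 20 21 22
f 20 22 16
f 21 13 23
f 21 23 22
f 22 23 24
f 22 24 16
f 23 13 25
f 23 25 24
f 24 25 26
f 24 26 16
f 25 13 27
f 25 27 26
f 26 27 28
f 26 28 16
f 27 13 29
f 27 29 28
f 28 29 30
f 28 30 16
f 29 13 31
f 29 31 30
f 30 31 32
f 30 32 16
f 31 13 33
f 31 33 32
f 32 33 34
f 32 34 16
f 33 13 35
f 33 35 34
f 34 35 36
f 34 36 16
f 35 13 37
f 35 37 36
f 36 37 38
f 36 38 16
f 37 13 39
f 37 39 38
f 38 39 40
f 38 40 16
f 39 13 41
f 39 41 40
f 40 41 42
f 40 42 16
f 41 13 14
f 41 14 42
f 42 14 15
f 42 15 16



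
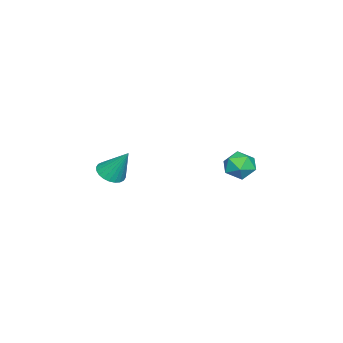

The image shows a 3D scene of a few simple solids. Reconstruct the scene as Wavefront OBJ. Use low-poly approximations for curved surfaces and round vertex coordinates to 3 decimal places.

v 2.555 -3.61 -4.159
v 3.386 -3.382 -4.382
v 2.725 -2.51 -2.401
v 3.204 -3.123 -4.526
v 2.923 -2.939 -4.614
v 2.586 -2.857 -4.633
v 2.245 -2.89 -4.579
v 1.95 -3.032 -4.462
v 1.748 -3.262 -4.299
v 1.669 -3.545 -4.114
v 1.724 -3.838 -3.936
v 1.907 -4.096 -3.792
v 2.187 -4.28 -3.704
v 2.524 -4.362 -3.685
v 2.866 -4.33 -3.738
v 3.16 -4.188 -3.855
v 3.362 -3.958 -4.019
v 3.442 -3.675 -4.204
v 1.508 4.106 -2.122
v 2.354 4.499 -2.478
v 2.106 2.621 -2.342
v 2.952 3.014 -2.698
v 2.723 3.115 -1.731
v 2.354 4.033 -1.595
v 2.106 3.087 -3.225
v 1.737 4.005 -3.089
v 2.724 3.87 -3.16
v 3.105 3.887 -2.237
v 1.355 3.233 -2.583
v 1.736 3.25 -1.66
f 2 1 4
f 2 4 3
f 4 1 5
f 4 5 3
f 5 1 6
f 5 6 3
f 6 1 7
f 6 7 3
f 7 1 8
f 7 8 3
f 8 1 9
f 8 9 3
f 9 1 10
f 9 10 3
f 10 1 11
f 10 11 3
f 11 1 12
f 11 12 3
f 12 1 13
f 12 13 3
f 13 1 14
f 13 14 3
f 14 1 15
f 14 15 3
f 15 1 16
f 15 16 3
f 16 1 17
f 16 17 3
f 17 1 18
f 17 18 3
f 18 1 2
f 18 2 3
f 19 30 24
f 19 24 20
f 19 20 26
f 19 26 29
f 19 29 30
f 20 24 28
f 24 30 23
f 30 29 21
f 29 26 25
f 26 20 27
f 22 28 23
f 22 23 21
f 22 21 25
f 22 25 27
f 22 27 28
f 23 28 24
f 21 23 30
f 25 21 29
f 27 25 26
f 28 27 20



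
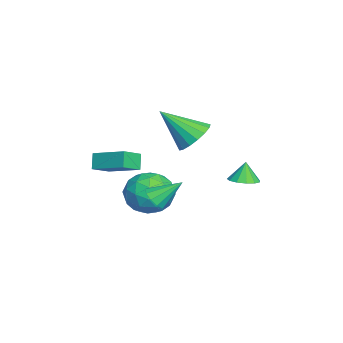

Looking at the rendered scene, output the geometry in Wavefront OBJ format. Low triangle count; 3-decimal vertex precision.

v 2.527 -4.091 -0.067
v 3.387 -2.657 0.545
v 1.787 -3.421 -0.597
v 2.647 -1.988 0.014
v 3.033 -4.092 -0.774
v 3.893 -2.659 -0.163
v 2.293 -3.423 -1.305
v 3.153 -1.989 -0.693
v 2.666 0.33 1.123
v 3.465 -0.114 0.771
v 2.454 -1.19 2.557
v 3.633 0.174 1.101
v 3.579 0.498 1.436
v 3.316 0.783 1.699
v 2.904 0.964 1.831
v 2.438 1.001 1.8
v 2.023 0.883 1.615
v 1.756 0.639 1.316
v 1.697 0.324 0.974
v 1.86 0.01 0.665
v 2.208 -0.23 0.462
v 2.661 -0.342 0.41
v 3.114 -0.3 0.521
v 4.039 -1.291 -1.959
v 4.365 -1.65 -1.483
v 3.921 -0.129 -1.001
v 4.652 -1.438 -1.704
v 4.705 -1.17 -2.023
v 4.504 -0.948 -2.318
v 4.125 -0.856 -2.475
v 3.713 -0.931 -2.435
v 3.426 -1.143 -2.214
v 3.373 -1.411 -1.895
v 3.574 -1.634 -1.6
v 3.953 -1.725 -1.443
v 2.415 2.459 -1.615
v 2.948 2.947 -1.511
v 2.145 2.541 -0.625
v 2.614 3.162 -1.619
v 2.217 3.153 -1.726
v 1.883 2.925 -1.798
v 1.717 2.548 -1.812
v 1.773 2.144 -1.764
v 2.033 1.839 -1.668
v 2.414 1.732 -1.556
v 2.795 1.855 -1.462
v 3.055 2.171 -1.418
v 3.112 2.578 -1.436
v 2.328 -0.67 -2.442
v 3.063 -1.648 -2.575
v 0.777 -1.752 -3.065
v 1.512 -2.73 -3.198
v 1.252 -2.304 -2.073
v 2.21 -1.635 -1.688
v 1.63 -1.765 -3.952
v 2.588 -1.096 -3.567
v 2.632 -2.324 -3.508
v 2.398 -2.657 -2.347
v 1.442 -0.743 -3.293
v 1.208 -1.076 -2.132
v 2.831 -1.064 -2.454
v 1.009 -2.336 -3.186
v 0.855 -2.086 -2.525
v 1.288 -2.66 -2.603
v 2.33 -1.057 -1.933
v 2.762 -1.631 -2.011
v 1.698 -2.017 -1.716
v 1.078 -1.769 -3.629
v 1.51 -2.343 -3.707
v 2.552 -0.74 -3.037
v 2.985 -1.314 -3.115
v 2.142 -1.383 -3.924
v 3.01 -2.036 -3.08
v 2.099 -2.672 -3.446
v 2.168 -2.105 -3.889
v 2.731 -1.712 -3.663
v 2.873 -2.232 -2.398
v 1.961 -2.868 -2.764
v 1.808 -2.618 -2.103
v 2.371 -2.225 -1.877
v 2.619 -2.63 -2.946
v 1.879 -0.532 -2.876
v 0.967 -1.168 -3.242
v 1.469 -1.175 -3.763
v 2.032 -0.782 -3.537
v 1.741 -0.728 -2.194
v 0.83 -1.364 -2.56
v 1.109 -1.688 -1.977
v 1.672 -1.295 -1.751
v 1.221 -0.77 -2.694
f 2 4 1
f 5 2 1
f 1 4 3
f 3 5 1
f 2 8 4
f 6 2 5
f 6 8 2
f 4 8 3
f 7 5 3
f 3 8 7
f 7 6 5
f 8 6 7
f 10 9 12
f 10 12 11
f 12 9 13
f 12 13 11
f 13 9 14
f 13 14 11
f 14 9 15
f 14 15 11
f 15 9 16
f 15 16 11
f 16 9 17
f 16 17 11
f 17 9 18
f 17 18 11
f 18 9 19
f 18 19 11
f 19 9 20
f 19 20 11
f 20 9 21
f 20 21 11
f 21 9 22
f 21 22 11
f 22 9 23
f 22 23 11
f 23 9 10
f 23 10 11
f 25 24 27
f 25 27 26
f 27 24 28
f 27 28 26
f 28 24 29
f 28 29 26
f 29 24 30
f 29 30 26
f 30 24 31
f 30 31 26
f 31 24 32
f 31 32 26
f 32 24 33
f 32 33 26
f 33 24 34
f 33 34 26
f 34 24 35
f 34 35 26
f 35 24 25
f 35 25 26
f 37 36 39
f 37 39 38
f 39 36 40
f 39 40 38
f 40 36 41
f 40 41 38
f 41 36 42
f 41 42 38
f 42 36 43
f 42 43 38
f 43 36 44
f 43 44 38
f 44 36 45
f 44 45 38
f 45 36 46
f 45 46 38
f 46 36 47
f 46 47 38
f 47 36 48
f 47 48 38
f 48 36 37
f 48 37 38
f 49 86 65
f 86 60 89
f 65 89 54
f 86 89 65
f 49 65 61
f 65 54 66
f 61 66 50
f 65 66 61
f 49 61 70
f 61 50 71
f 70 71 56
f 61 71 70
f 49 70 82
f 70 56 85
f 82 85 59
f 70 85 82
f 49 82 86
f 82 59 90
f 86 90 60
f 82 90 86
f 50 66 77
f 66 54 80
f 77 80 58
f 66 80 77
f 54 89 67
f 89 60 88
f 67 88 53
f 89 88 67
f 60 90 87
f 90 59 83
f 87 83 51
f 90 83 87
f 59 85 84
f 85 56 72
f 84 72 55
f 85 72 84
f 56 71 76
f 71 50 73
f 76 73 57
f 71 73 76
f 52 78 64
f 78 58 79
f 64 79 53
f 78 79 64
f 52 64 62
f 64 53 63
f 62 63 51
f 64 63 62
f 52 62 69
f 62 51 68
f 69 68 55
f 62 68 69
f 52 69 74
f 69 55 75
f 74 75 57
f 69 75 74
f 52 74 78
f 74 57 81
f 78 81 58
f 74 81 78
f 53 79 67
f 79 58 80
f 67 80 54
f 79 80 67
f 51 63 87
f 63 53 88
f 87 88 60
f 63 88 87
f 55 68 84
f 68 51 83
f 84 83 59
f 68 83 84
f 57 75 76
f 75 55 72
f 76 72 56
f 75 72 76
f 58 81 77
f 81 57 73
f 77 73 50
f 81 73 77



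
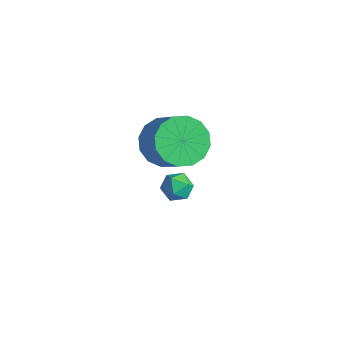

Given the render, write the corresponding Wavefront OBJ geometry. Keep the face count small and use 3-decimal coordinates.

v 3.118 1.519 -1.877
v 3.53 1.616 -2.36
v 2.97 0.544 -2.2
v 3.382 0.641 -2.683
v 3.595 0.619 -2.078
v 3.687 1.222 -1.879
v 2.813 0.938 -2.681
v 2.905 1.541 -2.482
v 3.341 1.257 -2.857
v 3.825 1.06 -2.484
v 2.675 1.1 -2.076
v 3.159 0.903 -1.703
v 3.359 0.495 0.911
v 4.04 0.324 0.213
v 5.201 0.054 1.411
v 4.521 0.225 2.109
v 4.065 0.828 0.302
v 5.226 0.558 1.5
v 3.901 1.243 0.555
v 5.063 0.973 1.752
v 3.592 1.457 0.903
v 4.753 1.187 2.1
v 3.221 1.414 1.253
v 4.382 1.143 2.451
v 2.887 1.124 1.512
v 4.048 0.854 2.709
v 2.679 0.666 1.609
v 3.84 0.396 2.807
v 2.654 0.162 1.52
v 3.815 -0.108 2.718
v 2.817 -0.253 1.268
v 3.979 -0.523 2.465
v 3.127 -0.467 0.92
v 4.288 -0.737 2.117
v 3.498 -0.423 0.569
v 4.659 -0.694 1.767
v 3.832 -0.134 0.311
v 4.993 -0.404 1.508
f 1 12 6
f 1 6 2
f 1 2 8
f 1 8 11
f 1 11 12
f 2 6 10
f 6 12 5
f 12 11 3
f 11 8 7
f 8 2 9
f 4 10 5
f 4 5 3
f 4 3 7
f 4 7 9
f 4 9 10
f 5 10 6
f 3 5 12
f 7 3 11
f 9 7 8
f 10 9 2
f 14 13 17
f 14 17 15
f 15 17 18
f 15 18 16
f 17 13 19
f 17 19 18
f 18 19 20
f 18 20 16
f 19 13 21
f 19 21 20
f 20 21 22
f 20 22 16
f 21 13 23
f 21 23 22
f 22 23 24
f 22 24 16
f 23 13 25
f 23 25 24
f 24 25 26
f 24 26 16
f 25 13 27
f 25 27 26
f 26 27 28
f 26 28 16
f 27 13 29
f 27 29 28
f 28 29 30
f 28 30 16
f 29 13 31
f 29 31 30
f 30 31 32
f 30 32 16
f 31 13 33
f 31 33 32
f 32 33 34
f 32 34 16
f 33 13 35
f 33 35 34
f 34 35 36
f 34 36 16
f 35 13 37
f 35 37 36
f 36 37 38
f 36 38 16
f 37 13 14
f 37 14 38
f 38 14 15
f 38 15 16



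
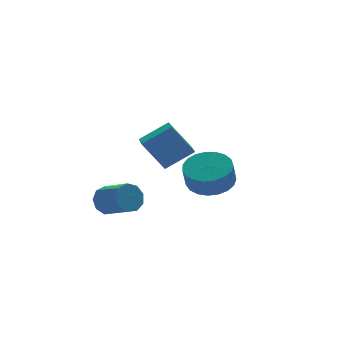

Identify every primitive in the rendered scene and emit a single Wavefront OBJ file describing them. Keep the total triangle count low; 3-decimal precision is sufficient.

v 0.961 -2.188 1.498
v 0.229 -1.712 2.668
v 1.243 -1.009 1.194
v 0.511 -0.532 2.364
v 2.089 -2.268 2.236
v 1.357 -1.791 3.406
v 2.371 -1.088 1.932
v 1.639 -0.612 3.102
v 0.181 2.612 -2.345
v 0.607 3.032 -1.963
v 1.185 1.888 -1.352
v 0.759 1.468 -1.735
v 0.193 2.951 -1.722
v 0.772 1.807 -1.111
v -0.227 2.712 -1.772
v 0.352 1.568 -1.162
v -0.456 2.426 -2.091
v 0.123 1.282 -1.481
v -0.387 2.227 -2.529
v 0.192 1.083 -1.918
v -0.053 2.208 -2.881
v 0.526 1.064 -2.27
v 0.391 2.378 -2.982
v 0.97 1.234 -2.371
v 0.736 2.658 -2.785
v 1.315 1.514 -2.175
v 0.821 2.916 -2.383
v 1.4 1.772 -1.772
v 4.034 1.325 -1.245
v 4.633 2.027 -0.859
v 4.384 1.717 0.091
v 3.786 1.015 -0.295
v 4.27 2.229 -0.888
v 4.022 1.919 0.062
v 3.867 2.274 -0.979
v 3.619 1.964 -0.029
v 3.492 2.156 -1.115
v 3.244 1.845 -0.165
v 3.212 1.893 -1.274
v 2.963 1.583 -0.324
v 3.073 1.533 -1.428
v 2.825 1.222 -0.478
v 3.101 1.136 -1.551
v 2.853 0.826 -0.6
v 3.29 0.772 -1.62
v 3.042 0.462 -0.67
v 3.608 0.504 -1.625
v 3.359 0.194 -0.674
v 3.999 0.378 -1.564
v 3.751 0.068 -0.613
v 4.397 0.415 -1.448
v 4.148 0.105 -0.497
v 4.731 0.61 -1.296
v 4.483 0.3 -0.346
v 4.946 0.929 -1.136
v 4.697 0.618 -0.186
v 5.002 1.316 -0.995
v 4.754 1.005 -0.045
v 4.892 1.704 -0.897
v 4.643 1.394 0.053
f 2 4 1
f 5 2 1
f 1 4 3
f 3 5 1
f 2 8 4
f 6 2 5
f 6 8 2
f 4 8 3
f 7 5 3
f 3 8 7
f 7 6 5
f 8 6 7
f 10 9 13
f 10 13 11
f 11 13 14
f 11 14 12
f 13 9 15
f 13 15 14
f 14 15 16
f 14 16 12
f 15 9 17
f 15 17 16
f 16 17 18
f 16 18 12
f 17 9 19
f 17 19 18
f 18 19 20
f 18 20 12
f 19 9 21
f 19 21 20
f 20 21 22
f 20 22 12
f 21 9 23
f 21 23 22
f 22 23 24
f 22 24 12
f 23 9 25
f 23 25 24
f 24 25 26
f 24 26 12
f 25 9 27
f 25 27 26
f 26 27 28
f 26 28 12
f 27 9 10
f 27 10 28
f 28 10 11
f 28 11 12
f 30 29 33
f 30 33 31
f 31 33 34
f 31 34 32
f 33 29 35
f 33 35 34
f 34 35 36
f 34 36 32
f 35 29 37
f 35 37 36
f 36 37 38
f 36 38 32
f 37 29 39
f 37 39 38
f 38 39 40
f 38 40 32
f 39 29 41
f 39 41 40
f 40 41 42
f 40 42 32
f 41 29 43
f 41 43 42
f 42 43 44
f 42 44 32
f 43 29 45
f 43 45 44
f 44 45 46
f 44 46 32
f 45 29 47
f 45 47 46
f 46 47 48
f 46 48 32
f 47 29 49
f 47 49 48
f 48 49 50
f 48 50 32
f 49 29 51
f 49 51 50
f 50 51 52
f 50 52 32
f 51 29 53
f 51 53 52
f 52 53 54
f 52 54 32
f 53 29 55
f 53 55 54
f 54 55 56
f 54 56 32
f 55 29 57
f 55 57 56
f 56 57 58
f 56 58 32
f 57 29 59
f 57 59 58
f 58 59 60
f 58 60 32
f 59 29 30
f 59 30 60
f 60 30 31
f 60 31 32



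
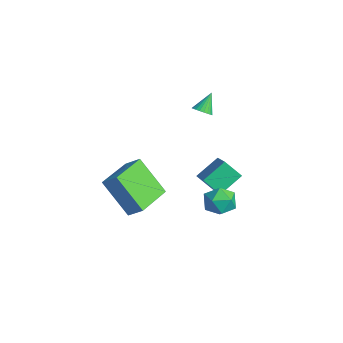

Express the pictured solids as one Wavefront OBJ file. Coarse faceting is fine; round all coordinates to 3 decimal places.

v 3.834 1.402 1.177
v 4.363 1.199 0.555
v 3.377 0.121 1.205
v 3.906 -0.082 0.583
v 4.206 0.104 1.347
v 4.489 0.896 1.329
v 3.251 0.424 0.431
v 3.534 1.216 0.413
v 4.003 0.595 0.094
v 4.593 0.397 0.66
v 3.147 0.923 1.1
v 3.737 0.725 1.666
v -2.459 2.967 1.885
v -2.204 3.378 1.671
v -2.821 3.653 2.775
v -2.389 3.396 1.582
v -2.586 3.348 1.54
v -2.763 3.242 1.55
v -2.894 3.094 1.611
v -2.959 2.927 1.713
v -2.948 2.765 1.843
v -2.862 2.635 1.978
v -2.715 2.555 2.1
v -2.529 2.538 2.189
v -2.333 2.586 2.231
v -2.155 2.692 2.221
v -2.024 2.84 2.16
v -1.96 3.007 2.058
v -1.971 3.168 1.928
v -2.057 3.298 1.793
v 2.166 1.221 0.191
v 1.617 0.641 0.961
v 2.001 2.369 0.939
v 1.452 1.789 1.709
v 3.328 0.971 0.831
v 2.779 0.391 1.601
v 3.163 2.119 1.579
v 2.614 1.539 2.349
v 0.809 -3.624 1.452
v 1.411 -3.187 2.074
v -0.288 -1.978 1.359
v 0.314 -1.541 1.982
v 2.006 -2.919 -0.202
v 2.608 -2.482 0.421
v 0.909 -1.273 -0.294
v 1.511 -0.836 0.328
f 1 12 6
f 1 6 2
f 1 2 8
f 1 8 11
f 1 11 12
f 2 6 10
f 6 12 5
f 12 11 3
f 11 8 7
f 8 2 9
f 4 10 5
f 4 5 3
f 4 3 7
f 4 7 9
f 4 9 10
f 5 10 6
f 3 5 12
f 7 3 11
f 9 7 8
f 10 9 2
f 14 13 16
f 14 16 15
f 16 13 17
f 16 17 15
f 17 13 18
f 17 18 15
f 18 13 19
f 18 19 15
f 19 13 20
f 19 20 15
f 20 13 21
f 20 21 15
f 21 13 22
f 21 22 15
f 22 13 23
f 22 23 15
f 23 13 24
f 23 24 15
f 24 13 25
f 24 25 15
f 25 13 26
f 25 26 15
f 26 13 27
f 26 27 15
f 27 13 28
f 27 28 15
f 28 13 29
f 28 29 15
f 29 13 30
f 29 30 15
f 30 13 14
f 30 14 15
f 32 34 31
f 35 32 31
f 31 34 33
f 33 35 31
f 32 38 34
f 36 32 35
f 36 38 32
f 34 38 33
f 37 35 33
f 33 38 37
f 37 36 35
f 38 36 37
f 40 42 39
f 43 40 39
f 39 42 41
f 41 43 39
f 40 46 42
f 44 40 43
f 44 46 40
f 42 46 41
f 45 43 41
f 41 46 45
f 45 44 43
f 46 44 45



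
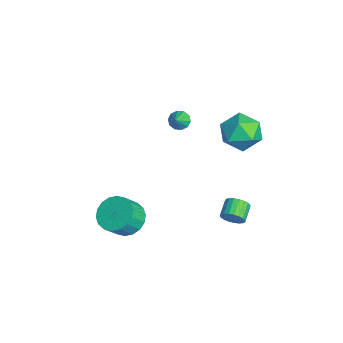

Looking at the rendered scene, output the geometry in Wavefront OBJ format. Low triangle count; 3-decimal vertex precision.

v -0.902 -0.253 2.839
v -0.605 -0.545 2.393
v -0.118 -0.587 3.581
v -0.472 -0.193 2.411
v -0.503 0.136 2.592
v -0.687 0.317 2.868
v -0.953 0.279 3.132
v -1.199 0.039 3.285
v -1.333 -0.314 3.267
v -1.301 -0.643 3.086
v -1.118 -0.823 2.81
v -0.852 -0.786 2.546
v 0.806 3.404 3.698
v 1.735 3.501 4.53
v 1.585 1.659 3.03
v 2.514 1.756 3.862
v 1.346 1.533 4.251
v 0.864 2.612 4.664
v 2.456 2.548 2.896
v 1.974 3.627 3.309
v 2.755 2.971 4.035
v 2.069 2.344 4.872
v 1.251 2.816 2.688
v 0.565 2.189 3.525
v 2.261 -3.429 -2.168
v 3.135 -3.679 -2.769
v 3.654 -4.401 -1.713
v 2.779 -4.151 -1.112
v 3.268 -3.266 -2.552
v 3.787 -3.989 -1.496
v 3.201 -2.886 -2.258
v 3.72 -3.608 -1.203
v 2.948 -2.613 -1.947
v 3.467 -3.335 -0.892
v 2.559 -2.501 -1.68
v 3.078 -3.223 -0.624
v 2.111 -2.573 -1.509
v 2.63 -3.296 -0.454
v 1.693 -2.815 -1.469
v 2.211 -3.537 -0.413
v 1.386 -3.179 -1.567
v 1.905 -3.901 -0.511
v 1.253 -3.591 -1.784
v 1.772 -4.314 -0.728
v 1.32 -3.972 -2.077
v 1.839 -4.694 -1.022
v 1.573 -4.245 -2.388
v 2.092 -4.967 -1.333
v 1.962 -4.357 -2.656
v 2.481 -5.079 -1.6
v 2.41 -4.284 -2.826
v 2.929 -5.007 -1.771
v 2.829 -4.043 -2.867
v 3.347 -4.765 -1.811
v 2.738 2.039 -2.451
v 3.115 2.311 -1.941
v 2.239 2.732 -1.519
v 1.862 2.461 -2.029
v 3.121 2.52 -2.138
v 2.245 2.942 -1.715
v 3.06 2.646 -2.388
v 2.184 3.067 -1.966
v 2.944 2.667 -2.65
v 2.068 3.088 -2.227
v 2.792 2.58 -2.877
v 1.916 3.001 -2.454
v 2.631 2.399 -3.031
v 1.755 2.82 -2.608
v 2.489 2.156 -3.084
v 1.613 2.577 -2.661
v 2.389 1.892 -3.028
v 1.513 2.314 -2.605
v 2.35 1.655 -2.872
v 1.474 2.076 -2.45
v 2.378 1.483 -2.644
v 1.502 1.904 -2.221
v 2.468 1.408 -2.382
v 1.592 1.829 -1.959
v 2.605 1.442 -2.132
v 1.729 1.863 -1.71
v 2.765 1.58 -1.938
v 1.889 2.001 -1.515
v 2.92 1.796 -1.832
v 2.044 2.217 -1.409
v 3.044 2.055 -1.833
v 2.168 2.476 -1.41
f 2 1 4
f 2 4 3
f 4 1 5
f 4 5 3
f 5 1 6
f 5 6 3
f 6 1 7
f 6 7 3
f 7 1 8
f 7 8 3
f 8 1 9
f 8 9 3
f 9 1 10
f 9 10 3
f 10 1 11
f 10 11 3
f 11 1 12
f 11 12 3
f 12 1 2
f 12 2 3
f 13 24 18
f 13 18 14
f 13 14 20
f 13 20 23
f 13 23 24
f 14 18 22
f 18 24 17
f 24 23 15
f 23 20 19
f 20 14 21
f 16 22 17
f 16 17 15
f 16 15 19
f 16 19 21
f 16 21 22
f 17 22 18
f 15 17 24
f 19 15 23
f 21 19 20
f 22 21 14
f 26 25 29
f 26 29 27
f 27 29 30
f 27 30 28
f 29 25 31
f 29 31 30
f 30 31 32
f 30 32 28
f 31 25 33
f 31 33 32
f 32 33 34
f 32 34 28
f 33 25 35
f 33 35 34
f 34 35 36
f 34 36 28
f 35 25 37
f 35 37 36
f 36 37 38
f 36 38 28
f 37 25 39
f 37 39 38
f 38 39 40
f 38 40 28
f 39 25 41
f 39 41 40
f 40 41 42
f 40 42 28
f 41 25 43
f 41 43 42
f 42 43 44
f 42 44 28
f 43 25 45
f 43 45 44
f 44 45 46
f 44 46 28
f 45 25 47
f 45 47 46
f 46 47 48
f 46 48 28
f 47 25 49
f 47 49 48
f 48 49 50
f 48 50 28
f 49 25 51
f 49 51 50
f 50 51 52
f 50 52 28
f 51 25 53
f 51 53 52
f 52 53 54
f 52 54 28
f 53 25 26
f 53 26 54
f 54 26 27
f 54 27 28
f 56 55 59
f 56 59 57
f 57 59 60
f 57 60 58
f 59 55 61
f 59 61 60
f 60 61 62
f 60 62 58
f 61 55 63
f 61 63 62
f 62 63 64
f 62 64 58
f 63 55 65
f 63 65 64
f 64 65 66
f 64 66 58
f 65 55 67
f 65 67 66
f 66 67 68
f 66 68 58
f 67 55 69
f 67 69 68
f 68 69 70
f 68 70 58
f 69 55 71
f 69 71 70
f 70 71 72
f 70 72 58
f 71 55 73
f 71 73 72
f 72 73 74
f 72 74 58
f 73 55 75
f 73 75 74
f 74 75 76
f 74 76 58
f 75 55 77
f 75 77 76
f 76 77 78
f 76 78 58
f 77 55 79
f 77 79 78
f 78 79 80
f 78 80 58
f 79 55 81
f 79 81 80
f 80 81 82
f 80 82 58
f 81 55 83
f 81 83 82
f 82 83 84
f 82 84 58
f 83 55 85
f 83 85 84
f 84 85 86
f 84 86 58
f 85 55 56
f 85 56 86
f 86 56 57
f 86 57 58



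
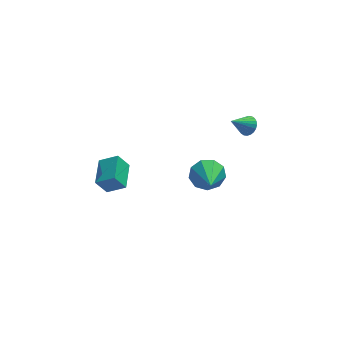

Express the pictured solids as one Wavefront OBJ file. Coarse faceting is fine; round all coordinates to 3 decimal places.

v 3.323 4.004 1.354
v 3.653 3.529 1.547
v 2.357 3.696 2.246
v 3.731 3.701 1.691
v 3.747 3.92 1.784
v 3.699 4.151 1.811
v 3.593 4.36 1.769
v 3.446 4.515 1.664
v 3.28 4.592 1.511
v 3.121 4.579 1.334
v 2.993 4.479 1.161
v 2.914 4.307 1.017
v 2.898 4.088 0.924
v 2.947 3.857 0.897
v 3.052 3.648 0.939
v 3.199 3.493 1.044
v 3.365 3.416 1.197
v 3.524 3.428 1.373
v -4.905 1.917 0.011
v -3.957 1.596 0.617
v -4.519 3.446 0.217
v -3.571 3.125 0.822
v -4.329 1.895 -0.902
v -3.381 1.574 -0.297
v -3.943 3.424 -0.697
v -2.995 3.103 -0.091
v 1.229 3.975 -2.66
v 2.127 4.134 -2.249
v 1.091 2.225 -1.68
v 1.638 4.396 -1.85
v 0.957 4.461 -1.829
v 0.404 4.299 -2.198
v 0.237 3.985 -2.782
v 0.534 3.666 -3.309
v 1.157 3.492 -3.532
v 1.813 3.544 -3.347
v 2.196 3.797 -2.841
f 2 1 4
f 2 4 3
f 4 1 5
f 4 5 3
f 5 1 6
f 5 6 3
f 6 1 7
f 6 7 3
f 7 1 8
f 7 8 3
f 8 1 9
f 8 9 3
f 9 1 10
f 9 10 3
f 10 1 11
f 10 11 3
f 11 1 12
f 11 12 3
f 12 1 13
f 12 13 3
f 13 1 14
f 13 14 3
f 14 1 15
f 14 15 3
f 15 1 16
f 15 16 3
f 16 1 17
f 16 17 3
f 17 1 18
f 17 18 3
f 18 1 2
f 18 2 3
f 20 22 19
f 23 20 19
f 19 22 21
f 21 23 19
f 20 26 22
f 24 20 23
f 24 26 20
f 22 26 21
f 25 23 21
f 21 26 25
f 25 24 23
f 26 24 25
f 28 27 30
f 28 30 29
f 30 27 31
f 30 31 29
f 31 27 32
f 31 32 29
f 32 27 33
f 32 33 29
f 33 27 34
f 33 34 29
f 34 27 35
f 34 35 29
f 35 27 36
f 35 36 29
f 36 27 37
f 36 37 29
f 37 27 28
f 37 28 29



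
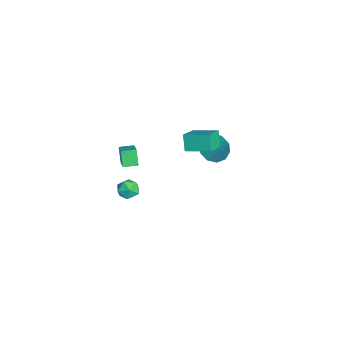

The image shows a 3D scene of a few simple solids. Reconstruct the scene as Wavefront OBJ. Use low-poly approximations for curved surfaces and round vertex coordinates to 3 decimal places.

v 3.696 -1.816 2.682
v 4.079 -1.713 2.152
v 3.441 -2.787 2.308
v 3.824 -2.684 1.778
v 4.099 -2.761 2.376
v 4.257 -2.16 2.607
v 3.263 -2.34 1.853
v 3.421 -1.739 2.084
v 3.812 -2.036 1.64
v 4.328 -2.297 1.963
v 3.192 -2.203 2.497
v 3.708 -2.464 2.82
v -3.719 2.403 -1.326
v -3.188 1.616 -1.289
v -2.721 3.137 -0.034
v -2.947 1.979 -1.682
v -3.001 2.504 -1.939
v -3.329 2.991 -1.962
v -3.806 3.252 -1.742
v -4.25 3.189 -1.363
v -4.491 2.826 -0.97
v -4.438 2.301 -0.713
v -4.109 1.815 -0.69
v -3.632 1.553 -0.91
v -0.827 -2.681 0.146
v -1.327 -2.78 1.029
v -0.94 -1.87 0.172
v -1.44 -1.968 1.056
v 0.24 -2.552 0.764
v -0.26 -2.65 1.648
v 0.127 -1.74 0.791
v -0.373 -1.839 1.674
v -2.018 1.254 0.371
v -2.555 1.171 1.281
v -1.525 2.609 0.785
v -2.062 2.526 1.695
v -0.998 0.714 0.925
v -1.535 0.631 1.835
v -0.505 2.069 1.339
v -1.042 1.986 2.249
f 1 12 6
f 1 6 2
f 1 2 8
f 1 8 11
f 1 11 12
f 2 6 10
f 6 12 5
f 12 11 3
f 11 8 7
f 8 2 9
f 4 10 5
f 4 5 3
f 4 3 7
f 4 7 9
f 4 9 10
f 5 10 6
f 3 5 12
f 7 3 11
f 9 7 8
f 10 9 2
f 14 13 16
f 14 16 15
f 16 13 17
f 16 17 15
f 17 13 18
f 17 18 15
f 18 13 19
f 18 19 15
f 19 13 20
f 19 20 15
f 20 13 21
f 20 21 15
f 21 13 22
f 21 22 15
f 22 13 23
f 22 23 15
f 23 13 24
f 23 24 15
f 24 13 14
f 24 14 15
f 26 28 25
f 29 26 25
f 25 28 27
f 27 29 25
f 26 32 28
f 30 26 29
f 30 32 26
f 28 32 27
f 31 29 27
f 27 32 31
f 31 30 29
f 32 30 31
f 34 36 33
f 37 34 33
f 33 36 35
f 35 37 33
f 34 40 36
f 38 34 37
f 38 40 34
f 36 40 35
f 39 37 35
f 35 40 39
f 39 38 37
f 40 38 39



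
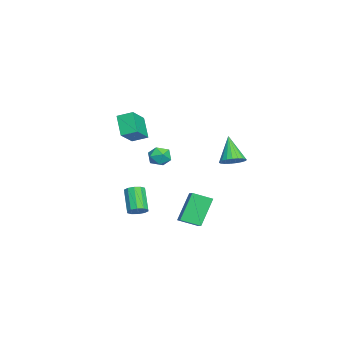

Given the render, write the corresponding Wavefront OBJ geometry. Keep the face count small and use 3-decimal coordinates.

v -0.424 2.221 1.364
v 0.224 2.266 1.778
v -1.376 1.859 2.896
v 0.12 2.568 1.784
v -0.078 2.811 1.718
v -0.336 2.951 1.591
v -0.609 2.966 1.424
v -0.85 2.851 1.247
v -1.017 2.628 1.091
v -1.082 2.334 0.981
v -1.033 2.02 0.938
v -0.878 1.742 0.968
v -0.645 1.546 1.067
v -0.373 1.467 1.217
v -0.111 1.518 1.393
v 0.098 1.691 1.563
v 0.217 1.955 1.699
v -4.974 -4.353 2.443
v -3.673 -4.771 3.331
v -4.916 -3.402 2.806
v -3.615 -3.82 3.694
v -4.045 -3.96 1.266
v -2.744 -4.378 2.154
v -3.987 -3.009 1.629
v -2.686 -3.427 2.517
v 3.676 -2.387 -1.033
v 4.12 -2.335 -0.647
v 3.128 -2.662 0.538
v 2.684 -2.713 0.153
v 3.965 -2.007 -0.686
v 2.973 -2.334 0.499
v 3.7 -1.824 -0.857
v 2.708 -2.15 0.328
v 3.426 -1.856 -1.096
v 2.434 -2.182 0.09
v 3.247 -2.091 -1.31
v 2.255 -2.417 -0.124
v 3.232 -2.438 -1.418
v 2.24 -2.765 -0.233
v 3.387 -2.766 -1.379
v 2.395 -3.093 -0.194
v 3.652 -2.95 -1.208
v 2.66 -3.276 -0.023
v 3.926 -2.918 -0.97
v 2.934 -3.244 0.216
v 4.105 -2.683 -0.756
v 3.113 -3.009 0.43
v 3.347 -0.318 -1.699
v 2.452 0.206 -0.047
v 3.191 0.77 -2.128
v 2.297 1.294 -0.477
v 4.243 -0.034 -1.303
v 3.349 0.49 0.348
v 4.088 1.054 -1.733
v 3.193 1.578 -0.081
v -1.129 -1.287 1.008
v -0.759 -1.683 1.537
v -1.881 -2.237 0.823
v -1.511 -2.633 1.352
v -1.932 -2.036 1.552
v -1.467 -1.449 1.666
v -1.173 -2.471 0.694
v -0.708 -1.884 0.808
v -0.786 -2.415 1.343
v -1.255 -2.146 1.873
v -1.385 -1.774 0.487
v -1.854 -1.505 1.017
f 2 1 4
f 2 4 3
f 4 1 5
f 4 5 3
f 5 1 6
f 5 6 3
f 6 1 7
f 6 7 3
f 7 1 8
f 7 8 3
f 8 1 9
f 8 9 3
f 9 1 10
f 9 10 3
f 10 1 11
f 10 11 3
f 11 1 12
f 11 12 3
f 12 1 13
f 12 13 3
f 13 1 14
f 13 14 3
f 14 1 15
f 14 15 3
f 15 1 16
f 15 16 3
f 16 1 17
f 16 17 3
f 17 1 2
f 17 2 3
f 19 21 18
f 22 19 18
f 18 21 20
f 20 22 18
f 19 25 21
f 23 19 22
f 23 25 19
f 21 25 20
f 24 22 20
f 20 25 24
f 24 23 22
f 25 23 24
f 27 26 30
f 27 30 28
f 28 30 31
f 28 31 29
f 30 26 32
f 30 32 31
f 31 32 33
f 31 33 29
f 32 26 34
f 32 34 33
f 33 34 35
f 33 35 29
f 34 26 36
f 34 36 35
f 35 36 37
f 35 37 29
f 36 26 38
f 36 38 37
f 37 38 39
f 37 39 29
f 38 26 40
f 38 40 39
f 39 40 41
f 39 41 29
f 40 26 42
f 40 42 41
f 41 42 43
f 41 43 29
f 42 26 44
f 42 44 43
f 43 44 45
f 43 45 29
f 44 26 46
f 44 46 45
f 45 46 47
f 45 47 29
f 46 26 27
f 46 27 47
f 47 27 28
f 47 28 29
f 49 51 48
f 52 49 48
f 48 51 50
f 50 52 48
f 49 55 51
f 53 49 52
f 53 55 49
f 51 55 50
f 54 52 50
f 50 55 54
f 54 53 52
f 55 53 54
f 56 67 61
f 56 61 57
f 56 57 63
f 56 63 66
f 56 66 67
f 57 61 65
f 61 67 60
f 67 66 58
f 66 63 62
f 63 57 64
f 59 65 60
f 59 60 58
f 59 58 62
f 59 62 64
f 59 64 65
f 60 65 61
f 58 60 67
f 62 58 66
f 64 62 63
f 65 64 57



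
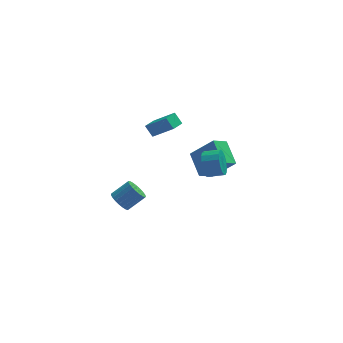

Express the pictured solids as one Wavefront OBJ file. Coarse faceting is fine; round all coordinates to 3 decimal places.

v 2.66 -2.823 2.73
v 2.93 -2.474 1.968
v 3.89 -2.648 2.229
v 3.62 -2.997 2.99
v 2.919 -2.145 2.232
v 3.879 -2.319 2.493
v 2.848 -1.972 2.609
v 3.808 -2.146 2.87
v 2.734 -1.993 3.014
v 3.693 -2.168 3.275
v 2.603 -2.205 3.353
v 3.563 -2.379 3.614
v 2.485 -2.558 3.55
v 3.445 -2.733 3.811
v 2.407 -2.972 3.559
v 3.367 -3.146 3.82
v 2.388 -3.352 3.378
v 3.348 -3.526 3.639
v 2.43 -3.61 3.048
v 3.39 -3.785 3.309
v 2.526 -3.688 2.645
v 3.486 -3.863 2.906
v 2.652 -3.568 2.262
v 3.612 -3.743 2.523
v 2.78 -3.277 1.986
v 3.74 -3.452 2.246
v 2.88 -2.882 1.88
v 3.84 -3.057 2.141
v -2.032 2.094 -4.426
v -1.576 1.583 -4.799
v -0.512 1.895 -3.928
v -0.968 2.406 -3.554
v -1.52 1.856 -4.965
v -0.457 2.169 -4.093
v -1.553 2.17 -5.037
v -0.49 2.483 -4.166
v -1.669 2.472 -5.004
v -0.606 2.784 -4.132
v -1.848 2.707 -4.871
v -0.784 3.02 -3.999
v -2.058 2.837 -4.66
v -0.995 3.15 -3.789
v -2.264 2.838 -4.41
v -1.2 3.151 -3.538
v -2.429 2.711 -4.162
v -1.366 3.023 -3.29
v -2.526 2.476 -3.959
v -1.463 2.789 -3.088
v -2.538 2.176 -3.838
v -1.474 2.489 -2.966
v -2.462 1.861 -3.818
v -1.398 2.174 -2.946
v -2.311 1.587 -3.903
v -1.248 1.899 -3.031
v -2.112 1.4 -4.078
v -1.049 1.713 -3.207
v -1.9 1.333 -4.314
v -0.836 1.646 -3.443
v -1.71 1.398 -4.569
v -0.646 1.71 -3.697
v -0.137 0.12 3.011
v 1.037 -0.506 4.116
v -0.537 0.517 3.661
v 0.637 -0.11 4.766
v 0.403 0.89 2.874
v 1.577 0.263 3.979
v 0.003 1.286 3.524
v 1.177 0.66 4.629
v 2.803 2.895 -2.909
v 2.366 4.417 -2.031
v 3.664 3.477 -3.489
v 3.227 4.999 -2.611
v 4.173 2.401 -1.369
v 3.736 3.923 -0.491
v 5.034 2.983 -1.949
v 4.597 4.505 -1.071
f 2 1 5
f 2 5 3
f 3 5 6
f 3 6 4
f 5 1 7
f 5 7 6
f 6 7 8
f 6 8 4
f 7 1 9
f 7 9 8
f 8 9 10
f 8 10 4
f 9 1 11
f 9 11 10
f 10 11 12
f 10 12 4
f 11 1 13
f 11 13 12
f 12 13 14
f 12 14 4
f 13 1 15
f 13 15 14
f 14 15 16
f 14 16 4
f 15 1 17
f 15 17 16
f 16 17 18
f 16 18 4
f 17 1 19
f 17 19 18
f 18 19 20
f 18 20 4
f 19 1 21
f 19 21 20
f 20 21 22
f 20 22 4
f 21 1 23
f 21 23 22
f 22 23 24
f 22 24 4
f 23 1 25
f 23 25 24
f 24 25 26
f 24 26 4
f 25 1 27
f 25 27 26
f 26 27 28
f 26 28 4
f 27 1 2
f 27 2 28
f 28 2 3
f 28 3 4
f 30 29 33
f 30 33 31
f 31 33 34
f 31 34 32
f 33 29 35
f 33 35 34
f 34 35 36
f 34 36 32
f 35 29 37
f 35 37 36
f 36 37 38
f 36 38 32
f 37 29 39
f 37 39 38
f 38 39 40
f 38 40 32
f 39 29 41
f 39 41 40
f 40 41 42
f 40 42 32
f 41 29 43
f 41 43 42
f 42 43 44
f 42 44 32
f 43 29 45
f 43 45 44
f 44 45 46
f 44 46 32
f 45 29 47
f 45 47 46
f 46 47 48
f 46 48 32
f 47 29 49
f 47 49 48
f 48 49 50
f 48 50 32
f 49 29 51
f 49 51 50
f 50 51 52
f 50 52 32
f 51 29 53
f 51 53 52
f 52 53 54
f 52 54 32
f 53 29 55
f 53 55 54
f 54 55 56
f 54 56 32
f 55 29 57
f 55 57 56
f 56 57 58
f 56 58 32
f 57 29 59
f 57 59 58
f 58 59 60
f 58 60 32
f 59 29 30
f 59 30 60
f 60 30 31
f 60 31 32
f 62 64 61
f 65 62 61
f 61 64 63
f 63 65 61
f 62 68 64
f 66 62 65
f 66 68 62
f 64 68 63
f 67 65 63
f 63 68 67
f 67 66 65
f 68 66 67
f 70 72 69
f 73 70 69
f 69 72 71
f 71 73 69
f 70 76 72
f 74 70 73
f 74 76 70
f 72 76 71
f 75 73 71
f 71 76 75
f 75 74 73
f 76 74 75

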